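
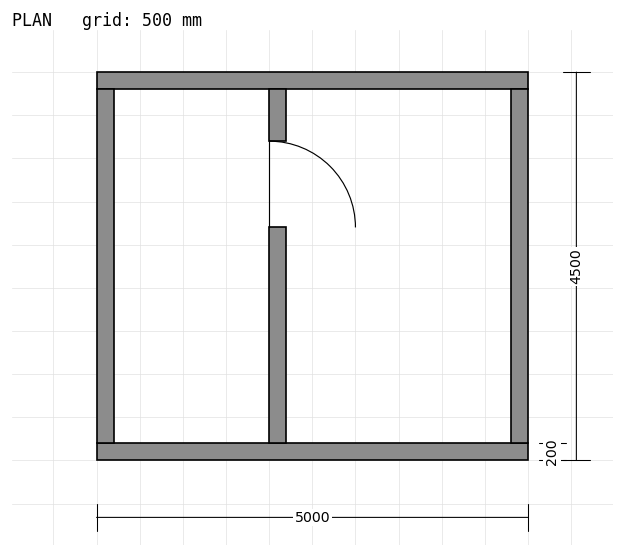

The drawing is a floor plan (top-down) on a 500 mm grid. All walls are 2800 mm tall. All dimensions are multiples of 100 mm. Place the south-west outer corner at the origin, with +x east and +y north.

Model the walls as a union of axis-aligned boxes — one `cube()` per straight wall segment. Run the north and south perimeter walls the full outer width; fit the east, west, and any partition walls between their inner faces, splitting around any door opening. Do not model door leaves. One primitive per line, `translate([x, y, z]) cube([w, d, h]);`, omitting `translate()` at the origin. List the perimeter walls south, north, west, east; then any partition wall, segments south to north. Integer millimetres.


cube([5000, 200, 2800]);
translate([0, 4300, 0]) cube([5000, 200, 2800]);
translate([0, 200, 0]) cube([200, 4100, 2800]);
translate([4800, 200, 0]) cube([200, 4100, 2800]);
translate([2000, 200, 0]) cube([200, 2500, 2800]);
translate([2000, 3700, 0]) cube([200, 600, 2800]);


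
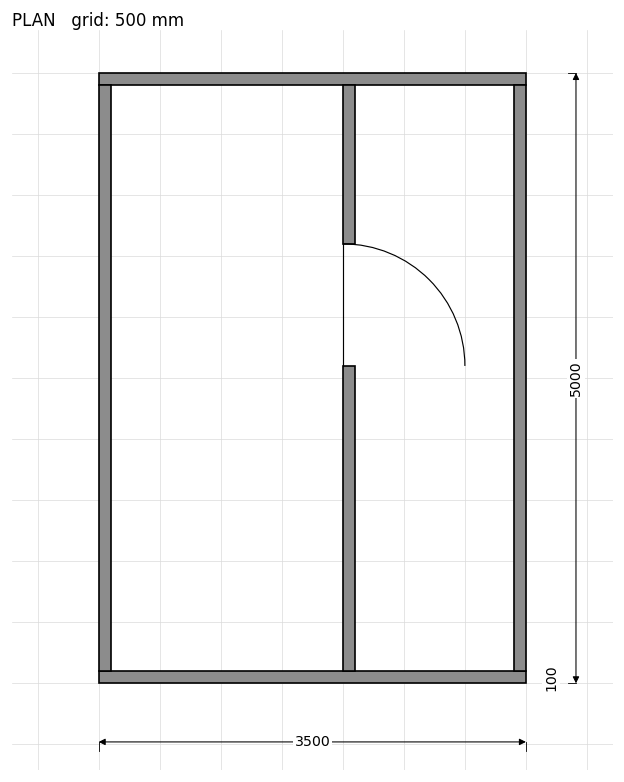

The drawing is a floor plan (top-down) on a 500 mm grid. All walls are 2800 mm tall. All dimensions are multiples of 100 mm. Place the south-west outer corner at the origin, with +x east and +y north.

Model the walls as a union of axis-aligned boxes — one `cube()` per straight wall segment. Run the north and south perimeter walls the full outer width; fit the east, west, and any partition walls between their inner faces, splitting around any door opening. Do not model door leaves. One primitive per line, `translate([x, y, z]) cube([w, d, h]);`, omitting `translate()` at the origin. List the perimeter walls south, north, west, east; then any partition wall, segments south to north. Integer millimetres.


cube([3500, 100, 2800]);
translate([0, 4900, 0]) cube([3500, 100, 2800]);
translate([0, 100, 0]) cube([100, 4800, 2800]);
translate([3400, 100, 0]) cube([100, 4800, 2800]);
translate([2000, 100, 0]) cube([100, 2500, 2800]);
translate([2000, 3600, 0]) cube([100, 1300, 2800]);


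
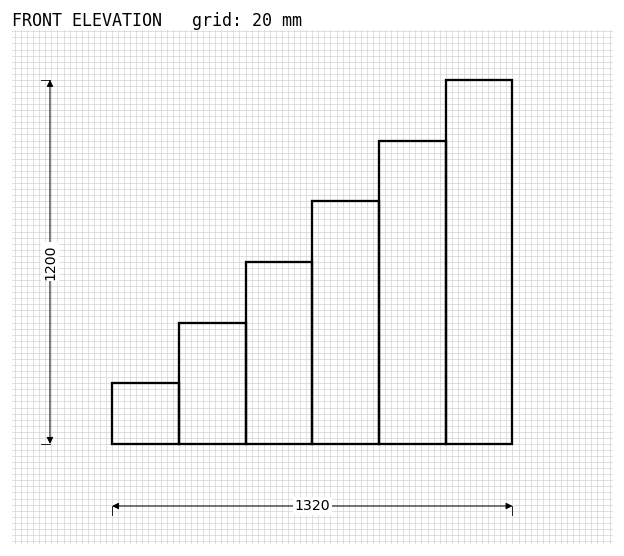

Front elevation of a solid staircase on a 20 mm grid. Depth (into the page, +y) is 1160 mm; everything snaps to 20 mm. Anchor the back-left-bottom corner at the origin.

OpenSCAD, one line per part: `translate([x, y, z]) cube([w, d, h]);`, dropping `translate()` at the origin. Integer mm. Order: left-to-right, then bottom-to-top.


cube([220, 1160, 200]);
translate([220, 0, 0]) cube([220, 1160, 400]);
translate([440, 0, 0]) cube([220, 1160, 600]);
translate([660, 0, 0]) cube([220, 1160, 800]);
translate([880, 0, 0]) cube([220, 1160, 1000]);
translate([1100, 0, 0]) cube([220, 1160, 1200]);


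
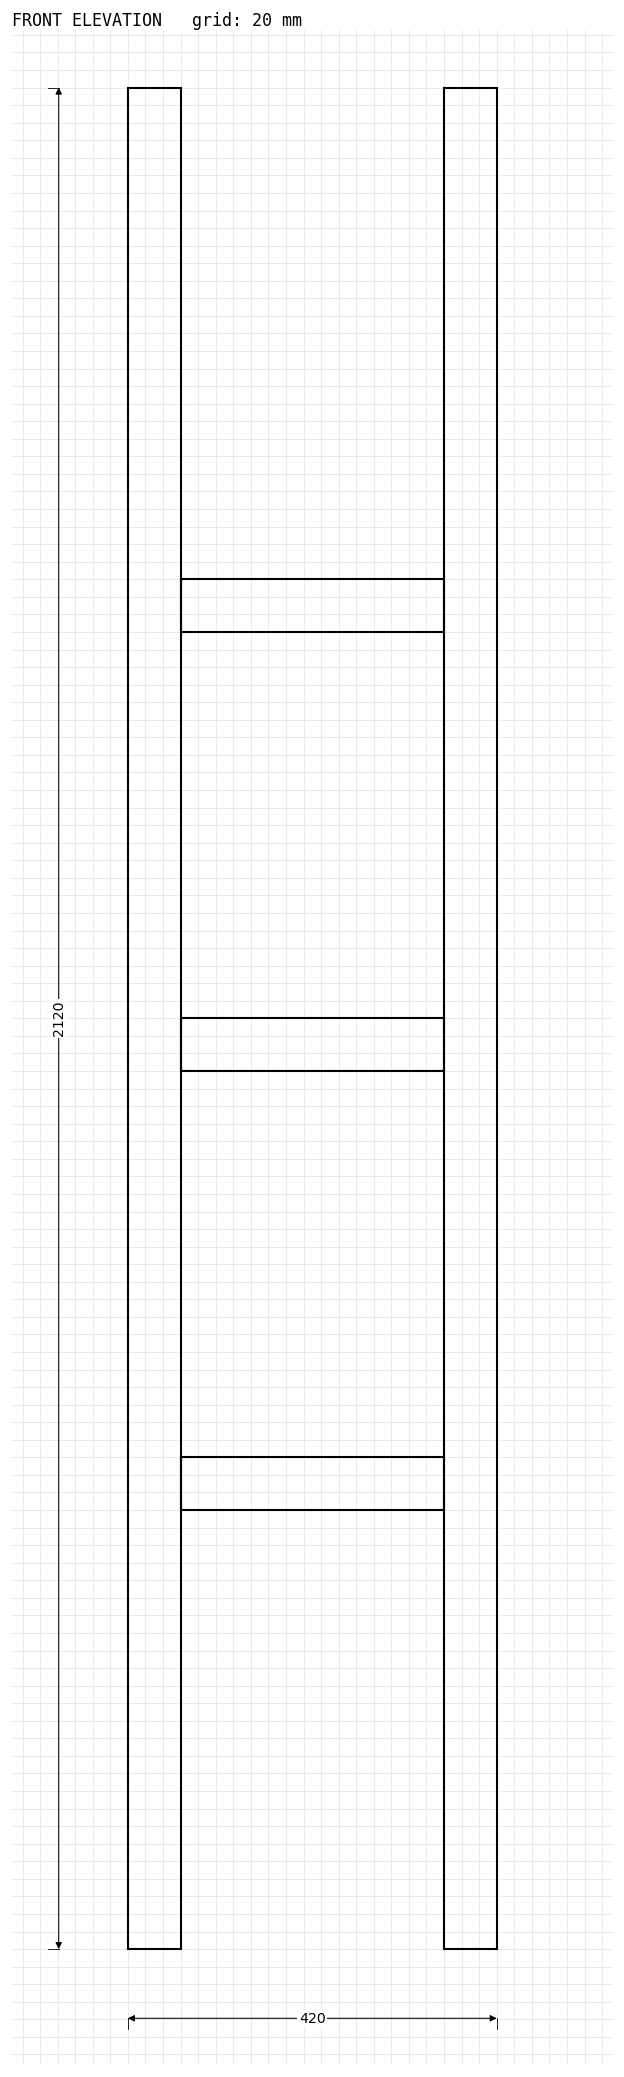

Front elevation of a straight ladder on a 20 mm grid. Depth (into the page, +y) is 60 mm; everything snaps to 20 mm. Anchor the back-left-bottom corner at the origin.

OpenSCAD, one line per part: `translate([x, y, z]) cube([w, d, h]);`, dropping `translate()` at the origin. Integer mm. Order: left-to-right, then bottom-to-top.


cube([60, 60, 2120]);
translate([60, 0, 500]) cube([300, 60, 60]);
translate([60, 0, 1000]) cube([300, 60, 60]);
translate([60, 0, 1500]) cube([300, 60, 60]);
translate([360, 0, 0]) cube([60, 60, 2120]);


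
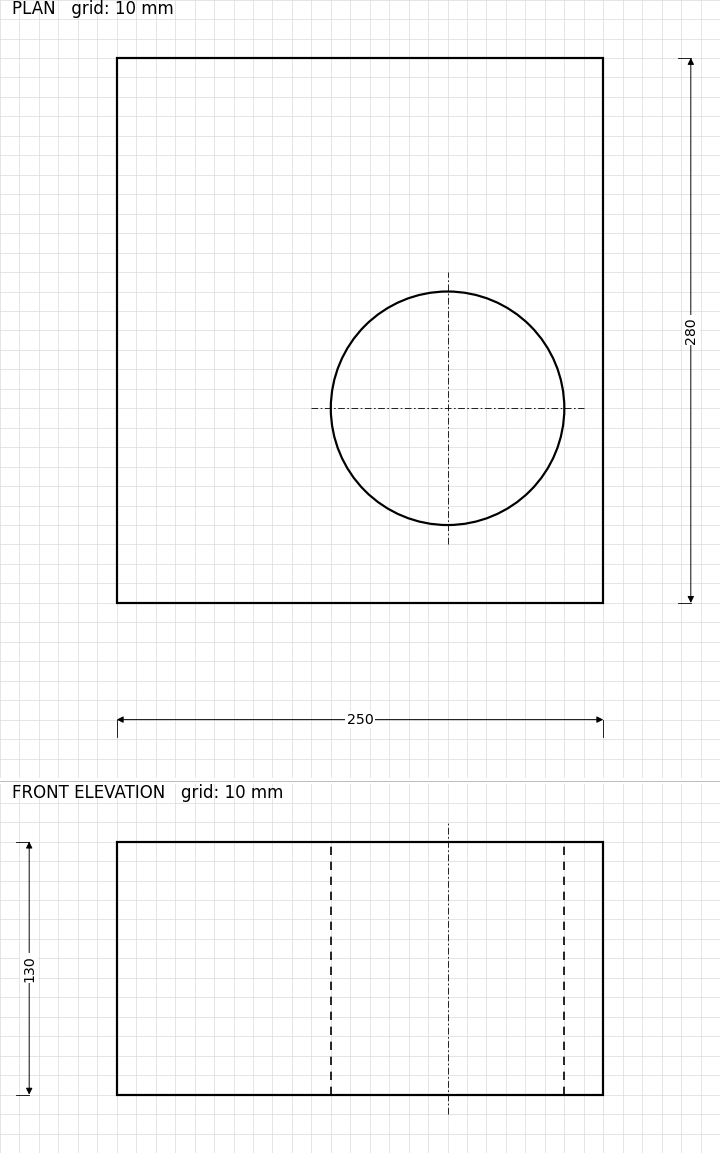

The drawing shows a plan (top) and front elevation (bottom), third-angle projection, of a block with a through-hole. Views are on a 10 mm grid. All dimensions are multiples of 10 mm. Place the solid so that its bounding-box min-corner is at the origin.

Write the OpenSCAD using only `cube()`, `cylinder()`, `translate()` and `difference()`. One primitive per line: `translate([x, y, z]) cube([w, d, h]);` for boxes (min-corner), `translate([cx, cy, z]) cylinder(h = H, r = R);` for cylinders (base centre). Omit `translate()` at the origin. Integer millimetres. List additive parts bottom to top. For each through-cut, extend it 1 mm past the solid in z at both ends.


difference() {
  cube([250, 280, 130]);
  translate([170, 100, -1]) cylinder(h = 132, r = 60);
}


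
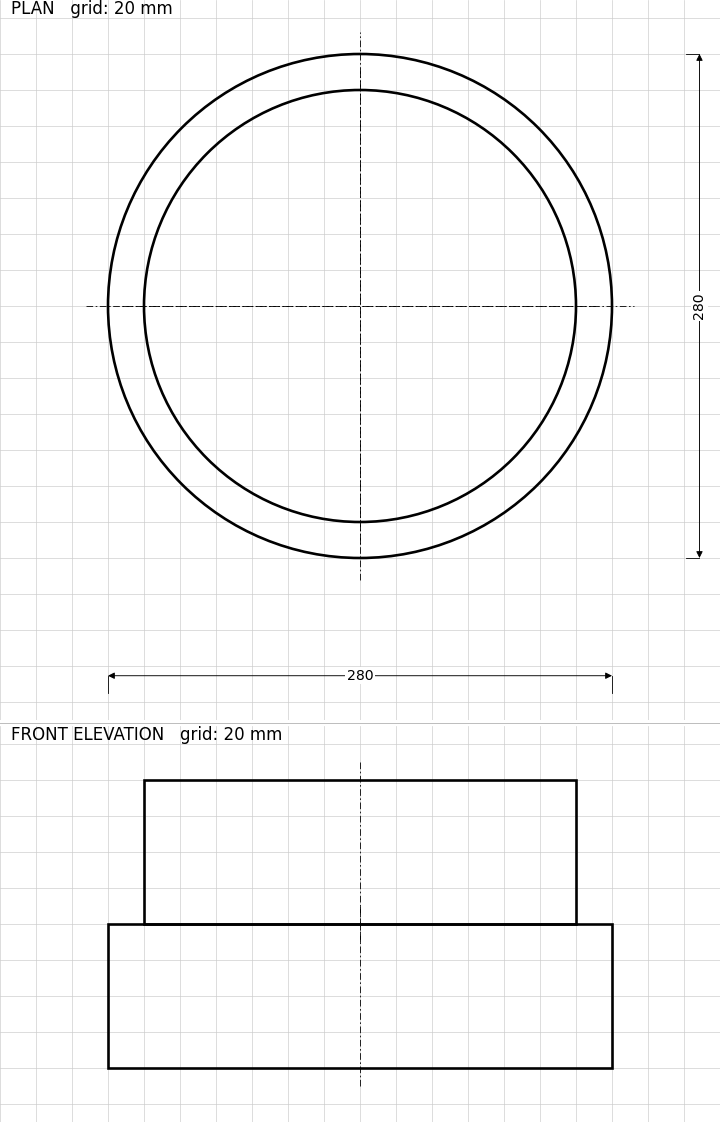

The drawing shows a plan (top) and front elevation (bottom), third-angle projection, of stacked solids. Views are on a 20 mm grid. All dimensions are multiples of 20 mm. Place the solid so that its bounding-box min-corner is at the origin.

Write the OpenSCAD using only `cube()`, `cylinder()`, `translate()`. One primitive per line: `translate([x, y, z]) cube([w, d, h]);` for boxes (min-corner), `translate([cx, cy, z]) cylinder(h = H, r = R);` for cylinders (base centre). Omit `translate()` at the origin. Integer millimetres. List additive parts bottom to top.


translate([140, 140, 0]) cylinder(h = 80, r = 140);
translate([140, 140, 80]) cylinder(h = 80, r = 120);


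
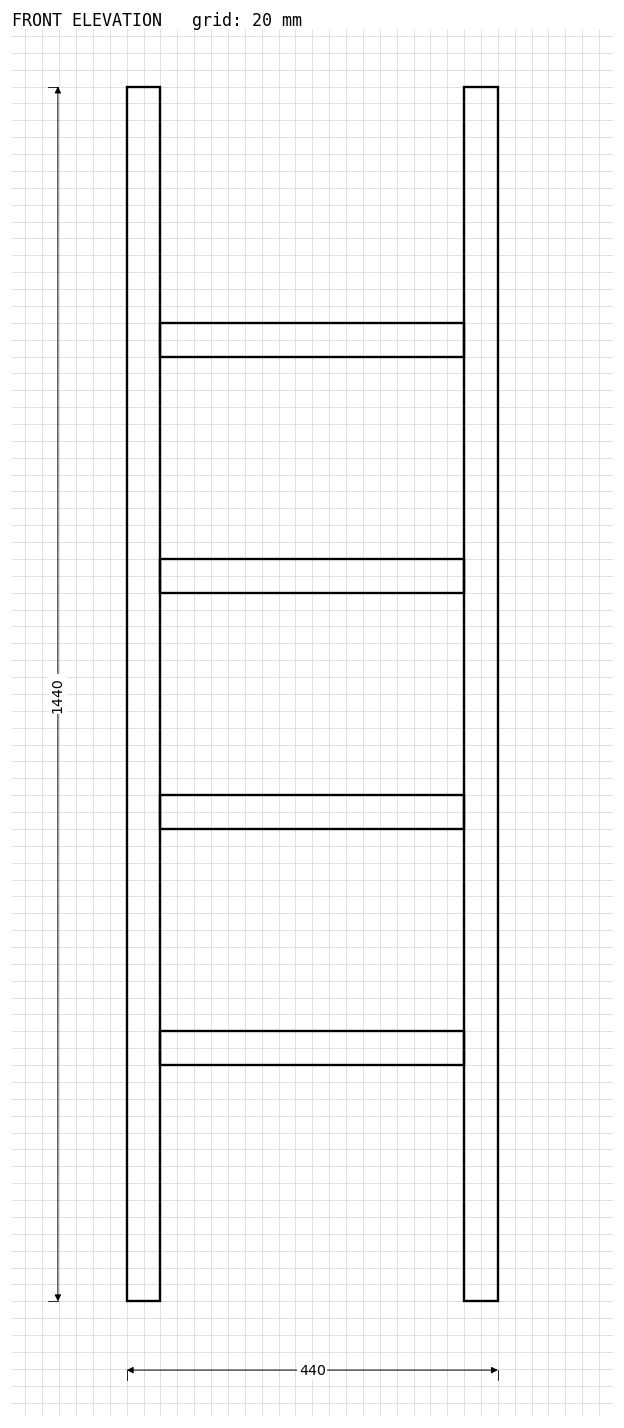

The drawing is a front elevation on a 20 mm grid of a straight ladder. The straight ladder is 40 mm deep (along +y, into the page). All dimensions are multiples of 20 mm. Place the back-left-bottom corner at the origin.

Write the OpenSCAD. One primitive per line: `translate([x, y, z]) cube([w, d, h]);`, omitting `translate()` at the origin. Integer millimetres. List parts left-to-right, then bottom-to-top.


cube([40, 40, 1440]);
translate([40, 0, 280]) cube([360, 40, 40]);
translate([40, 0, 560]) cube([360, 40, 40]);
translate([40, 0, 840]) cube([360, 40, 40]);
translate([40, 0, 1120]) cube([360, 40, 40]);
translate([400, 0, 0]) cube([40, 40, 1440]);


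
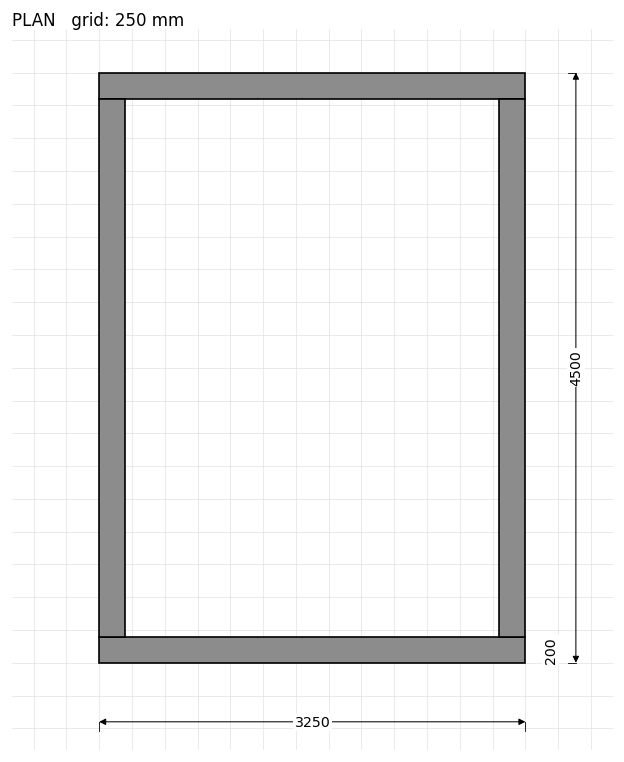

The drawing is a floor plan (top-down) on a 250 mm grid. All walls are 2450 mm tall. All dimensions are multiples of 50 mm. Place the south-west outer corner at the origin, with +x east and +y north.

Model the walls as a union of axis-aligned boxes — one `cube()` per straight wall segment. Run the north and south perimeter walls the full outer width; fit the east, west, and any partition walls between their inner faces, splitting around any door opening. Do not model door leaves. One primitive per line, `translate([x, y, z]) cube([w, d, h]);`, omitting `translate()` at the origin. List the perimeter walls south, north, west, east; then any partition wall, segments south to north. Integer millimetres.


cube([3250, 200, 2450]);
translate([0, 4300, 0]) cube([3250, 200, 2450]);
translate([0, 200, 0]) cube([200, 4100, 2450]);
translate([3050, 200, 0]) cube([200, 4100, 2450]);


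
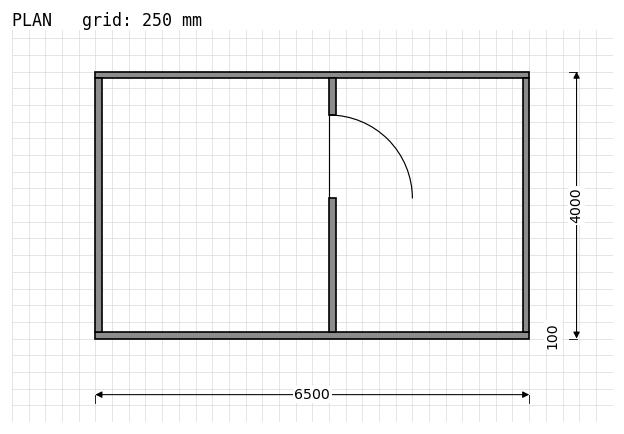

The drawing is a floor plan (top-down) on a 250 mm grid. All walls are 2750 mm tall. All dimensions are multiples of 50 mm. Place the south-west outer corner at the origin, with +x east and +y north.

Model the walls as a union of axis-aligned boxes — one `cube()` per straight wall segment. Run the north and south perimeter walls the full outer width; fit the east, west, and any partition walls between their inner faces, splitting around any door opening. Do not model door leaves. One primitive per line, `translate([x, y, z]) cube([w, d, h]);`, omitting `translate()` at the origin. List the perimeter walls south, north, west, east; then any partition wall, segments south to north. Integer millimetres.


cube([6500, 100, 2750]);
translate([0, 3900, 0]) cube([6500, 100, 2750]);
translate([0, 100, 0]) cube([100, 3800, 2750]);
translate([6400, 100, 0]) cube([100, 3800, 2750]);
translate([3500, 100, 0]) cube([100, 2000, 2750]);
translate([3500, 3350, 0]) cube([100, 550, 2750]);


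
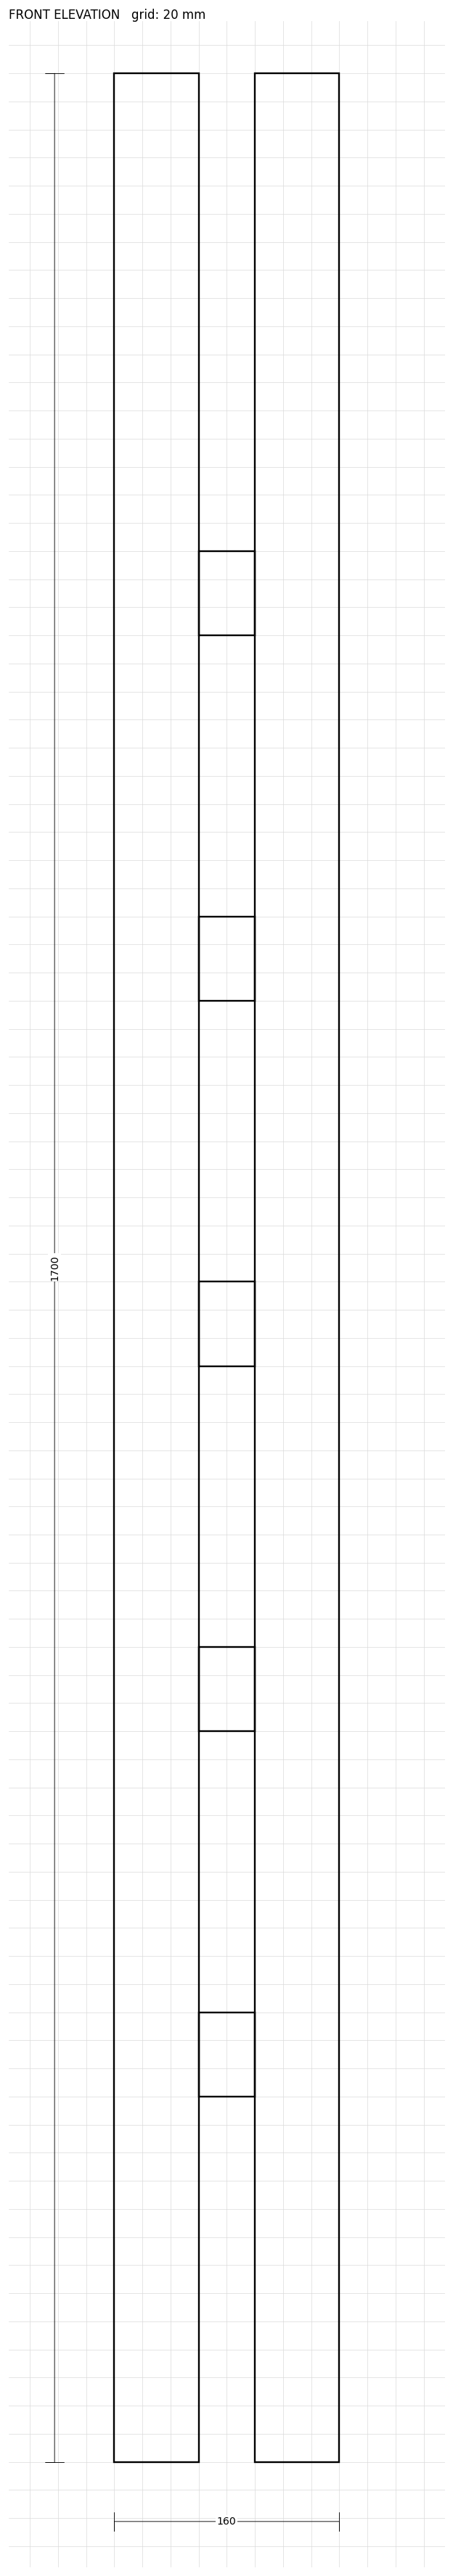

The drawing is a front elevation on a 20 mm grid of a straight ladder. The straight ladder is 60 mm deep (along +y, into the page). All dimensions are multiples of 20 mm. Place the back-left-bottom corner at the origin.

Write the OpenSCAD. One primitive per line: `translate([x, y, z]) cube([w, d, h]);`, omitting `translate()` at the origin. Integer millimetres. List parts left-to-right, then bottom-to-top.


cube([60, 60, 1700]);
translate([60, 0, 260]) cube([40, 60, 60]);
translate([60, 0, 520]) cube([40, 60, 60]);
translate([60, 0, 780]) cube([40, 60, 60]);
translate([60, 0, 1040]) cube([40, 60, 60]);
translate([60, 0, 1300]) cube([40, 60, 60]);
translate([100, 0, 0]) cube([60, 60, 1700]);


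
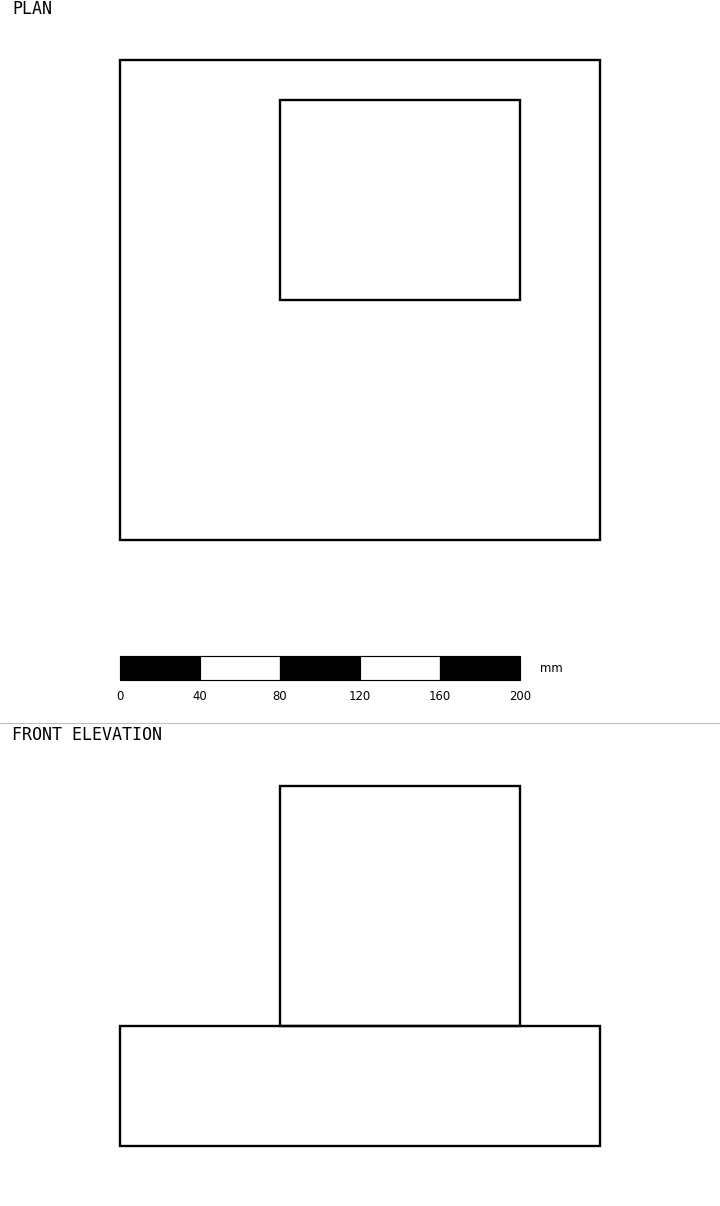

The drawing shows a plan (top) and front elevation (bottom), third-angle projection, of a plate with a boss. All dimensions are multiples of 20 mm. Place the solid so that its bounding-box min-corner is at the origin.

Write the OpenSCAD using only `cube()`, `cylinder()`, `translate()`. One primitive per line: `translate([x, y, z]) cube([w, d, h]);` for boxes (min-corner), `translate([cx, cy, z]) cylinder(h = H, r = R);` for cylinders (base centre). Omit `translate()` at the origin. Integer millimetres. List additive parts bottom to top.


cube([240, 240, 60]);
translate([80, 120, 60]) cube([120, 100, 120]);


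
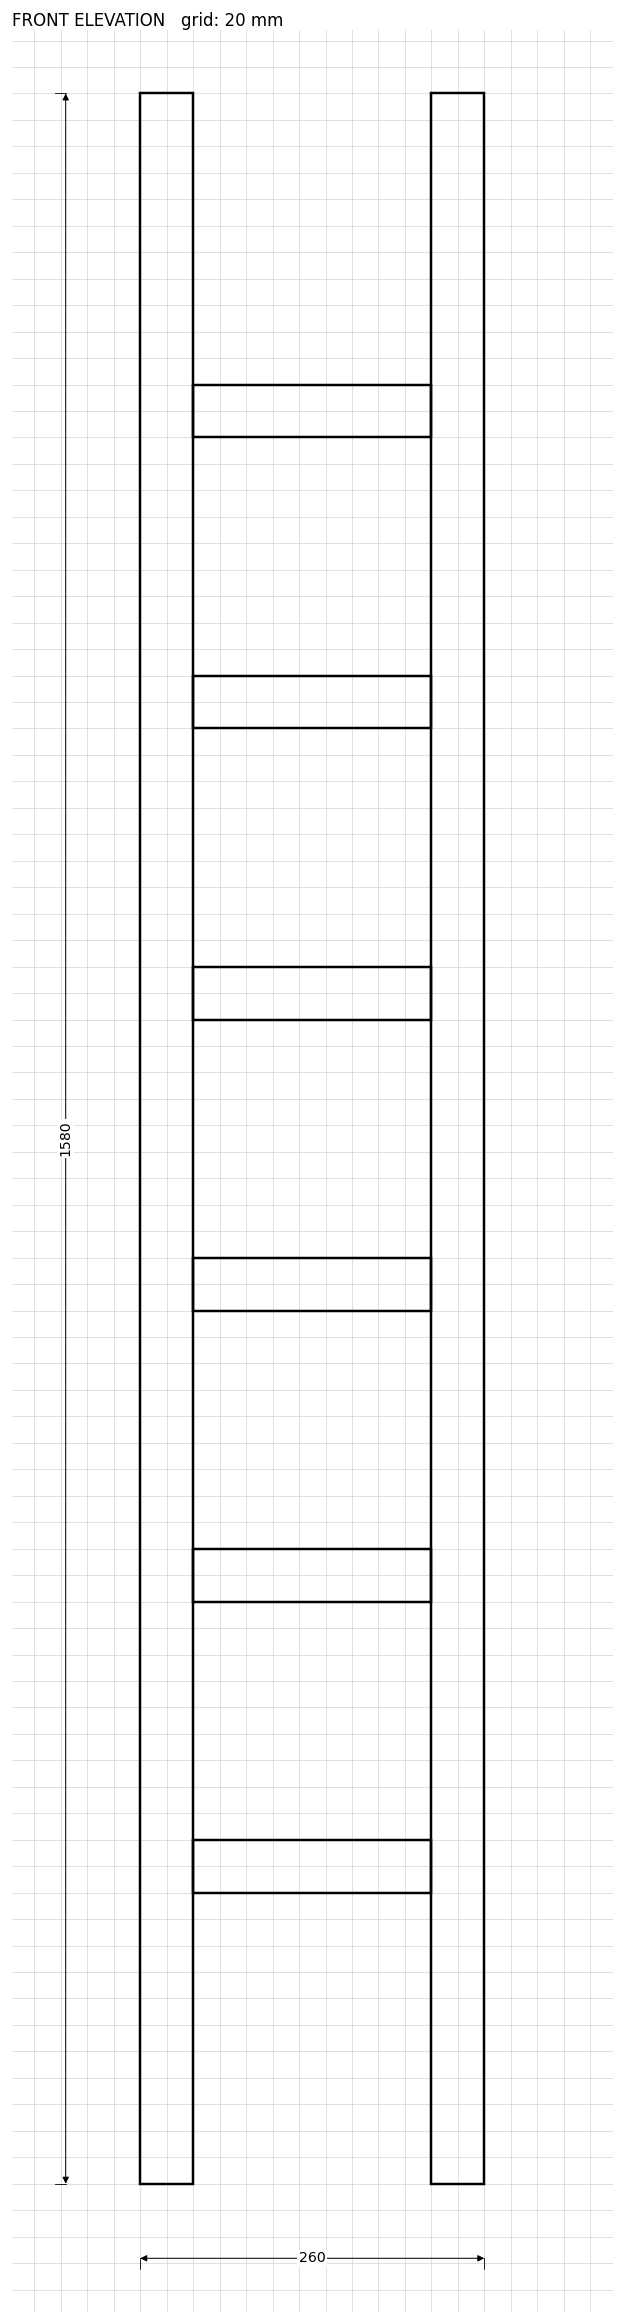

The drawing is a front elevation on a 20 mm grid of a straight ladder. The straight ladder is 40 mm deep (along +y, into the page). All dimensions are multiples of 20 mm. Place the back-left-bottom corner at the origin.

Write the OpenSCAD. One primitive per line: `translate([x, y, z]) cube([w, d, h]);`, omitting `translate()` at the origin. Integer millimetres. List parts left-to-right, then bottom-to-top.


cube([40, 40, 1580]);
translate([40, 0, 220]) cube([180, 40, 40]);
translate([40, 0, 440]) cube([180, 40, 40]);
translate([40, 0, 660]) cube([180, 40, 40]);
translate([40, 0, 880]) cube([180, 40, 40]);
translate([40, 0, 1100]) cube([180, 40, 40]);
translate([40, 0, 1320]) cube([180, 40, 40]);
translate([220, 0, 0]) cube([40, 40, 1580]);


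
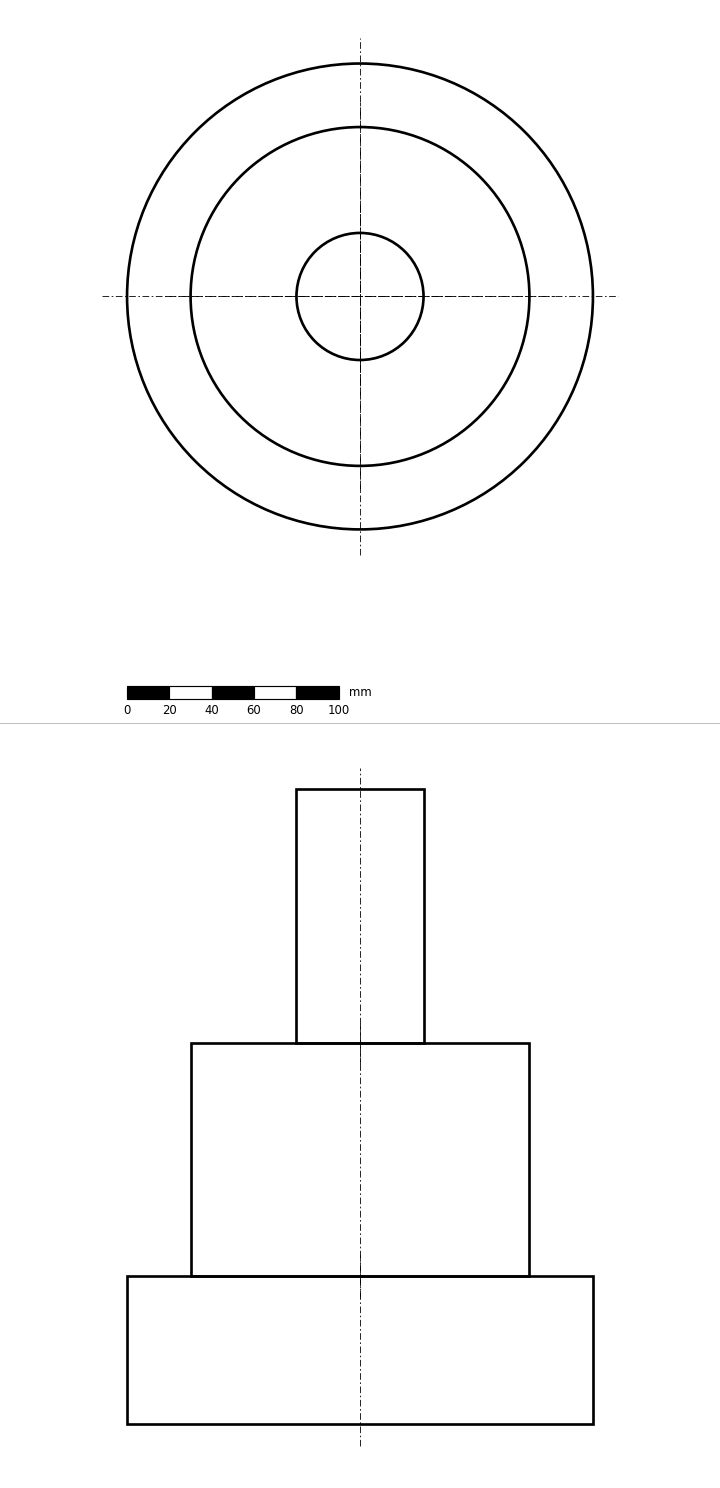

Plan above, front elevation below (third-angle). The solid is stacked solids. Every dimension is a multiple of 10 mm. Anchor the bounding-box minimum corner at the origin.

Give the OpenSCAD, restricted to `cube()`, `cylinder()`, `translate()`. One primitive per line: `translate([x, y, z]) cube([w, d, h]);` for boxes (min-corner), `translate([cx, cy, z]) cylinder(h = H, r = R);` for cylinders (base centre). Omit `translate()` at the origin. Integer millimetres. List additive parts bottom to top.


translate([110, 110, 0]) cylinder(h = 70, r = 110);
translate([110, 110, 70]) cylinder(h = 110, r = 80);
translate([110, 110, 180]) cylinder(h = 120, r = 30);


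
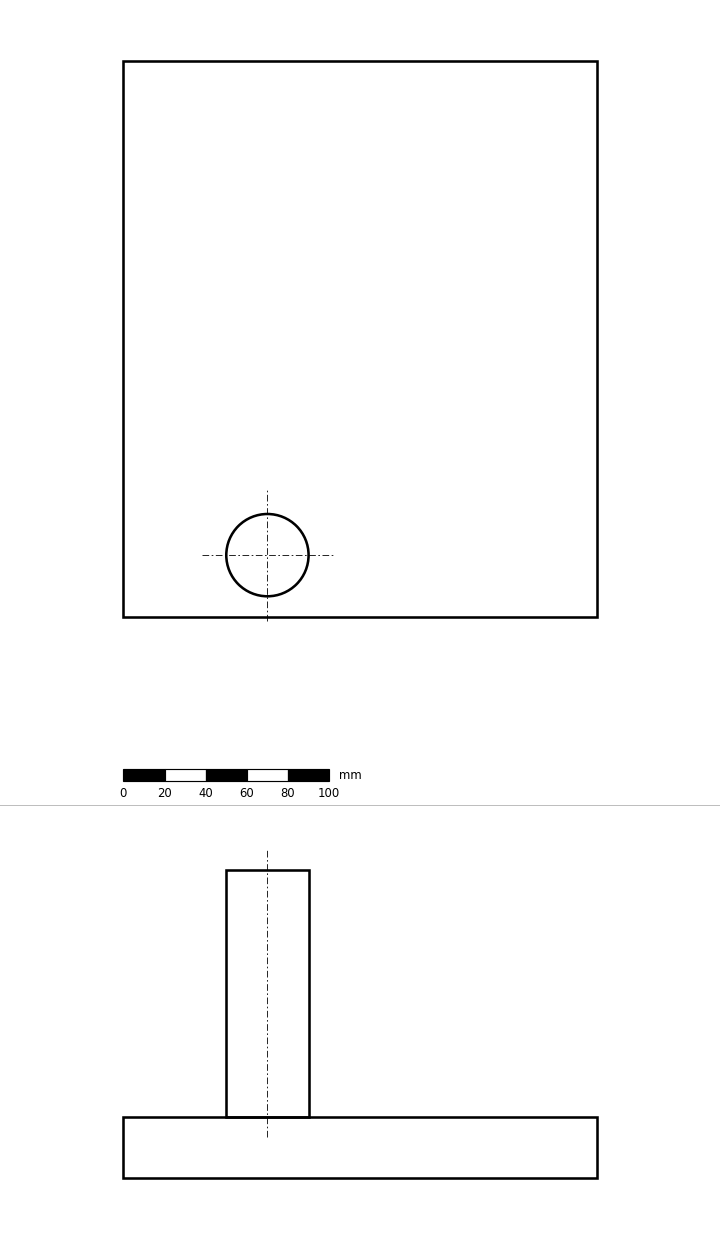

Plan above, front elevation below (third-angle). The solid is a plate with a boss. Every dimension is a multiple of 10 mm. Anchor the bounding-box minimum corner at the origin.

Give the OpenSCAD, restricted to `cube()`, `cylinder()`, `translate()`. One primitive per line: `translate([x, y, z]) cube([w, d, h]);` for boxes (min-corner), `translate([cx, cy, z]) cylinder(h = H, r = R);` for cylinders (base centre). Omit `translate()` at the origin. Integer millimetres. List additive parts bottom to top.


cube([230, 270, 30]);
translate([70, 30, 30]) cylinder(h = 120, r = 20);


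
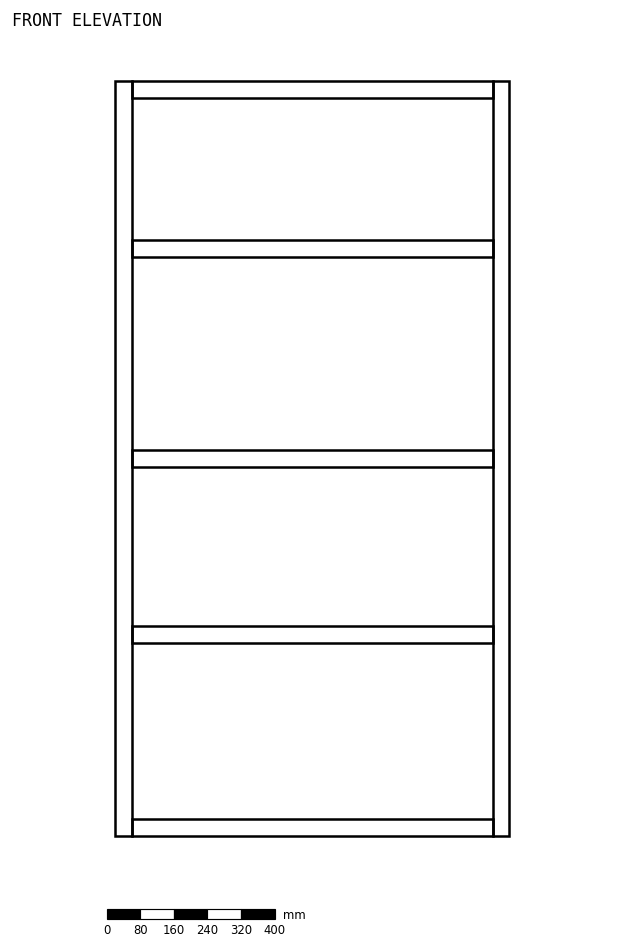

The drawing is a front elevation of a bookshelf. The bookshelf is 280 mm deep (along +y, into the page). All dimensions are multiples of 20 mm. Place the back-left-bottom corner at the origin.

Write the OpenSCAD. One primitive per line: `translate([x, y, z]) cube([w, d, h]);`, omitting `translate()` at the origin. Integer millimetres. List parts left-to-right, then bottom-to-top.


cube([40, 280, 1800]);
translate([40, 0, 0]) cube([860, 280, 40]);
translate([40, 0, 460]) cube([860, 280, 40]);
translate([40, 0, 880]) cube([860, 280, 40]);
translate([40, 0, 1380]) cube([860, 280, 40]);
translate([40, 0, 1760]) cube([860, 280, 40]);
translate([900, 0, 0]) cube([40, 280, 1800]);


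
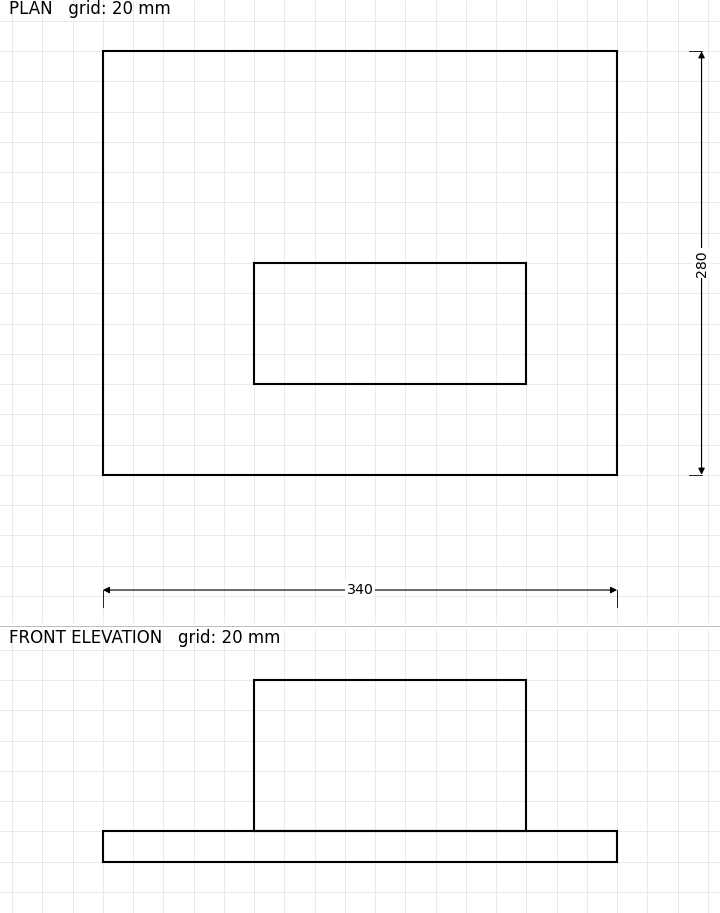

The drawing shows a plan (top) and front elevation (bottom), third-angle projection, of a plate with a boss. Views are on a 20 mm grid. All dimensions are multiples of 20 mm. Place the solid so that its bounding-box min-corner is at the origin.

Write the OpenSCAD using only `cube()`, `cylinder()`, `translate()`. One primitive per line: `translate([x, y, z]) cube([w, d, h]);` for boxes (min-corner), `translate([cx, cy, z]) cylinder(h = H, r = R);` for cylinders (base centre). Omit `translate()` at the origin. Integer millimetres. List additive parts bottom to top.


cube([340, 280, 20]);
translate([100, 60, 20]) cube([180, 80, 100]);


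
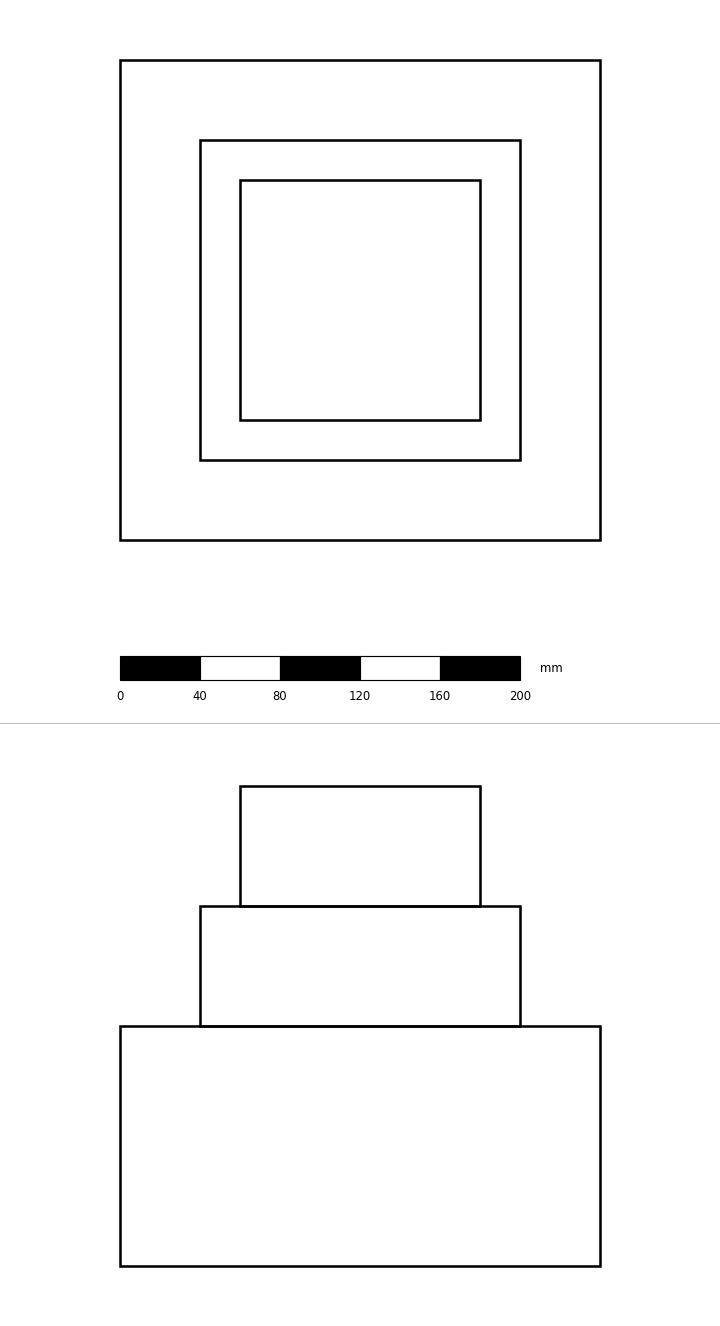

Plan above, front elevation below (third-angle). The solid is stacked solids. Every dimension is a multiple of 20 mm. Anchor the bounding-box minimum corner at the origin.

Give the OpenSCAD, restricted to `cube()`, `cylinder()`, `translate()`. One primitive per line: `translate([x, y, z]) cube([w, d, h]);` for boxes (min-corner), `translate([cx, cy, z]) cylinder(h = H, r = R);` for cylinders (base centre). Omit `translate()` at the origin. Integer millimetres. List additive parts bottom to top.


cube([240, 240, 120]);
translate([40, 40, 120]) cube([160, 160, 60]);
translate([60, 60, 180]) cube([120, 120, 60]);


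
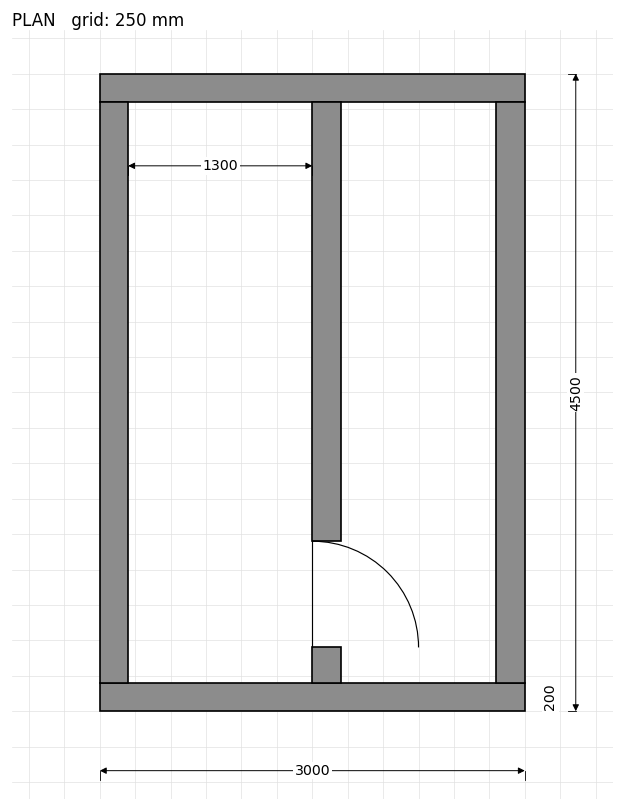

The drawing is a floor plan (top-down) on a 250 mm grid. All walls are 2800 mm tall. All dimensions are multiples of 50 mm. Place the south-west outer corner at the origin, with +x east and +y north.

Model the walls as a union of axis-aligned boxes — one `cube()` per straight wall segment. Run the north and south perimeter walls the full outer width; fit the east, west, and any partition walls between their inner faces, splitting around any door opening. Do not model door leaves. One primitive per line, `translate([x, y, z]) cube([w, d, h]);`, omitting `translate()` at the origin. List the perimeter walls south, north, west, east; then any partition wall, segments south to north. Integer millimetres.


cube([3000, 200, 2800]);
translate([0, 4300, 0]) cube([3000, 200, 2800]);
translate([0, 200, 0]) cube([200, 4100, 2800]);
translate([2800, 200, 0]) cube([200, 4100, 2800]);
translate([1500, 200, 0]) cube([200, 250, 2800]);
translate([1500, 1200, 0]) cube([200, 3100, 2800]);


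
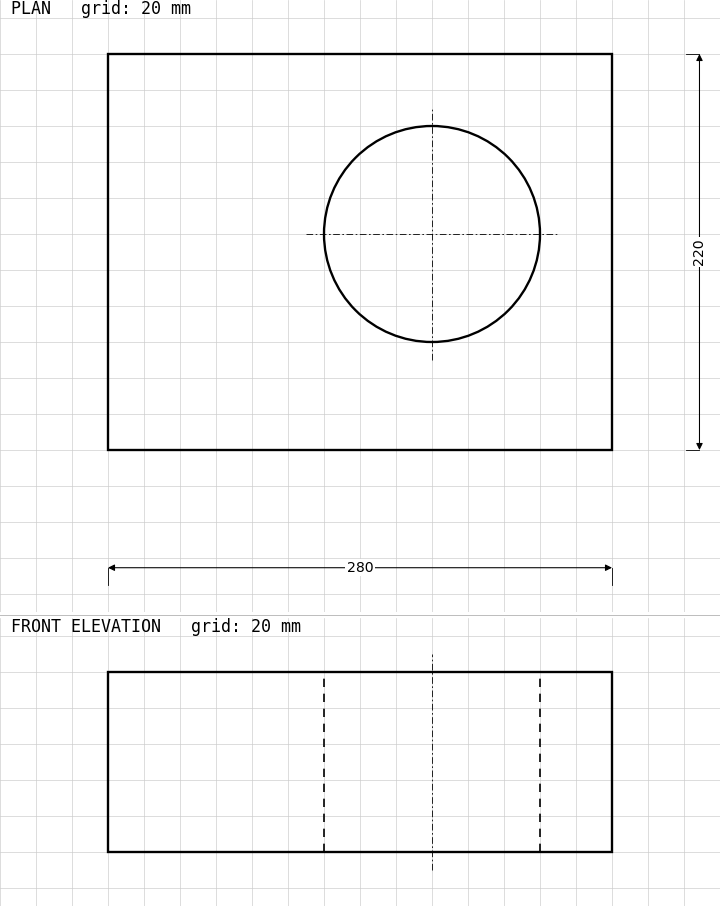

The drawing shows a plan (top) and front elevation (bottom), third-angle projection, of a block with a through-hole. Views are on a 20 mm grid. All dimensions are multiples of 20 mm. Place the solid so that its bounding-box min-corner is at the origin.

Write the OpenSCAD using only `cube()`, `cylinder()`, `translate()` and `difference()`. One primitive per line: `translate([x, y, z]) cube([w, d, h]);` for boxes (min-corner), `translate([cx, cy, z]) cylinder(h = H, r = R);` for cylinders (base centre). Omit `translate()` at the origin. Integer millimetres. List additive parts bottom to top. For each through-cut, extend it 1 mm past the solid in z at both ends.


difference() {
  cube([280, 220, 100]);
  translate([180, 120, -1]) cylinder(h = 102, r = 60);
}


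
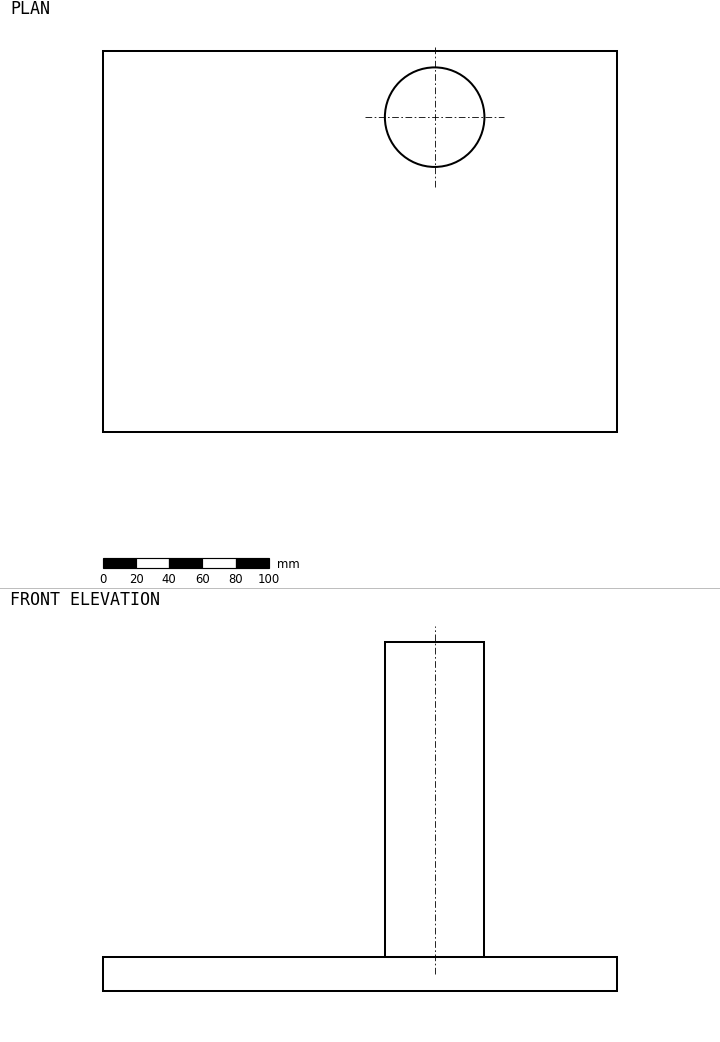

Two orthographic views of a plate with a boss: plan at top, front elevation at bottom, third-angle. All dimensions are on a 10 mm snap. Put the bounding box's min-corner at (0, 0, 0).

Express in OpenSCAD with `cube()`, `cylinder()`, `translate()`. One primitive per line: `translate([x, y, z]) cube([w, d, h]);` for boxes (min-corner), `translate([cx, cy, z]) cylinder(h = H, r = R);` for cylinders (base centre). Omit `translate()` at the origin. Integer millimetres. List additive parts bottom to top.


cube([310, 230, 20]);
translate([200, 190, 20]) cylinder(h = 190, r = 30);


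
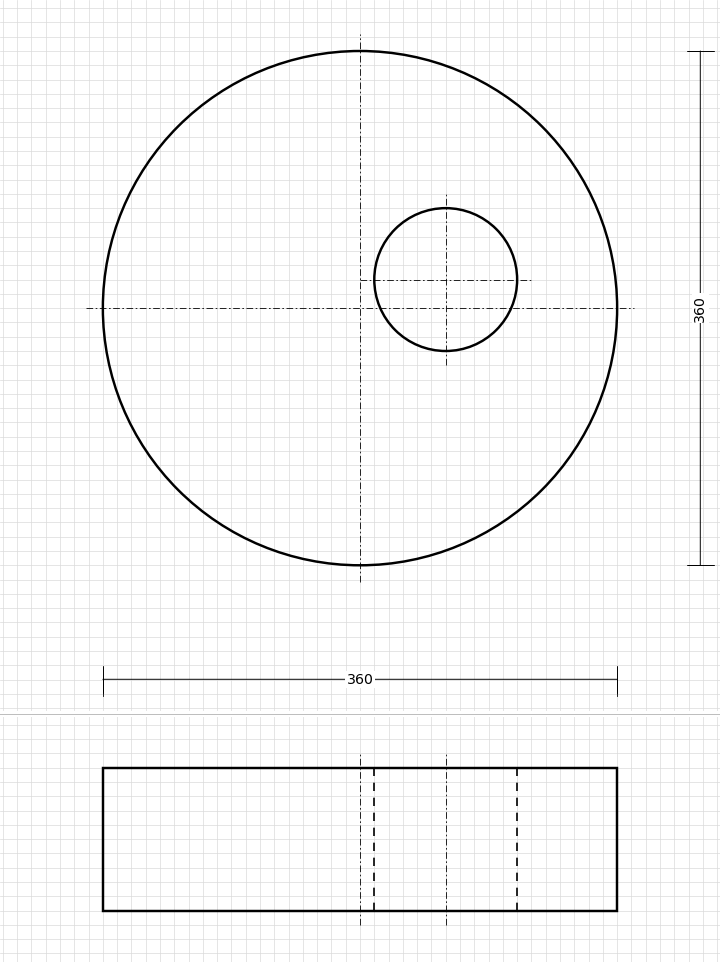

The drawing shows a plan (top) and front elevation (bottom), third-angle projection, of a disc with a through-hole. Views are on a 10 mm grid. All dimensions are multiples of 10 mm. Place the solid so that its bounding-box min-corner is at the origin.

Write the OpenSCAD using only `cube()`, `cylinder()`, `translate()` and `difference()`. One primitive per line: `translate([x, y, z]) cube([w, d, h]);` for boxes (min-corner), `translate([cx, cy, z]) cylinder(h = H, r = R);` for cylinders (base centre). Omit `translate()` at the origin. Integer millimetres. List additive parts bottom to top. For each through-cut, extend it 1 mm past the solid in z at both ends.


difference() {
  translate([180, 180, 0]) cylinder(h = 100, r = 180);
  translate([240, 200, -1]) cylinder(h = 102, r = 50);
}


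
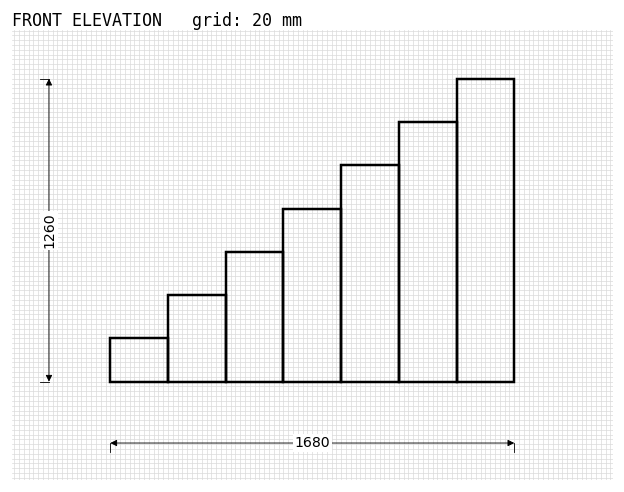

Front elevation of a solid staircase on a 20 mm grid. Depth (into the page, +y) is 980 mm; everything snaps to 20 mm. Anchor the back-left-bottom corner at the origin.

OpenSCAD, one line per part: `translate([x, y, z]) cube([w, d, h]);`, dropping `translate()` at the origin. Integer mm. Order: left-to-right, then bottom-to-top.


cube([240, 980, 180]);
translate([240, 0, 0]) cube([240, 980, 360]);
translate([480, 0, 0]) cube([240, 980, 540]);
translate([720, 0, 0]) cube([240, 980, 720]);
translate([960, 0, 0]) cube([240, 980, 900]);
translate([1200, 0, 0]) cube([240, 980, 1080]);
translate([1440, 0, 0]) cube([240, 980, 1260]);


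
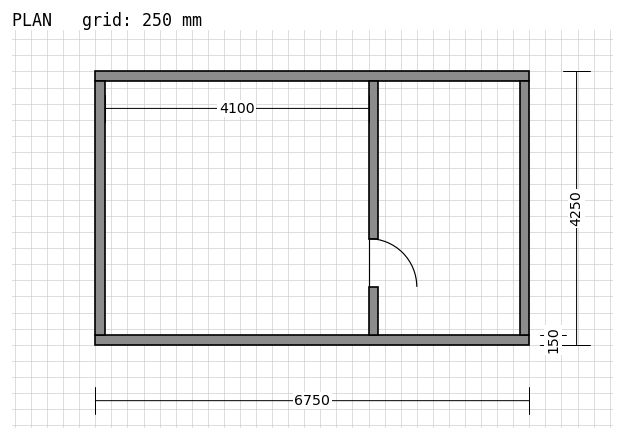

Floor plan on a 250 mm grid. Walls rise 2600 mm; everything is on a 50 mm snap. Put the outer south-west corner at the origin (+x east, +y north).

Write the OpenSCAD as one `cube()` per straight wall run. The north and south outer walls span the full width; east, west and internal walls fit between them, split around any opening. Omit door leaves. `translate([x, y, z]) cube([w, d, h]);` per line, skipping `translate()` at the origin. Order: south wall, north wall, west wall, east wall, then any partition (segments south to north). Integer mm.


cube([6750, 150, 2600]);
translate([0, 4100, 0]) cube([6750, 150, 2600]);
translate([0, 150, 0]) cube([150, 3950, 2600]);
translate([6600, 150, 0]) cube([150, 3950, 2600]);
translate([4250, 150, 0]) cube([150, 750, 2600]);
translate([4250, 1650, 0]) cube([150, 2450, 2600]);


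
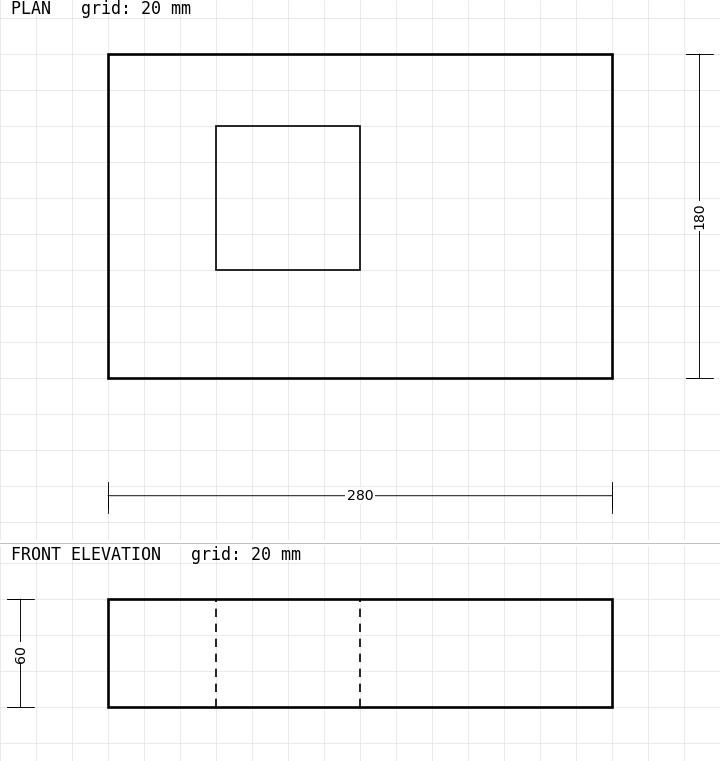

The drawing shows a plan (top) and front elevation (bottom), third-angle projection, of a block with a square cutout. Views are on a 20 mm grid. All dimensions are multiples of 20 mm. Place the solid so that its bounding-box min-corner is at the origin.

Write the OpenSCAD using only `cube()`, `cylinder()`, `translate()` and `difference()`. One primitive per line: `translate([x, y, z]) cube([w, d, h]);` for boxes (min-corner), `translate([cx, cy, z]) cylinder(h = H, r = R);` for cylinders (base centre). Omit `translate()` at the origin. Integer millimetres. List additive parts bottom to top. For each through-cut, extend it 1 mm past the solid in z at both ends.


difference() {
  cube([280, 180, 60]);
  translate([60, 60, -1]) cube([80, 80, 62]);
}


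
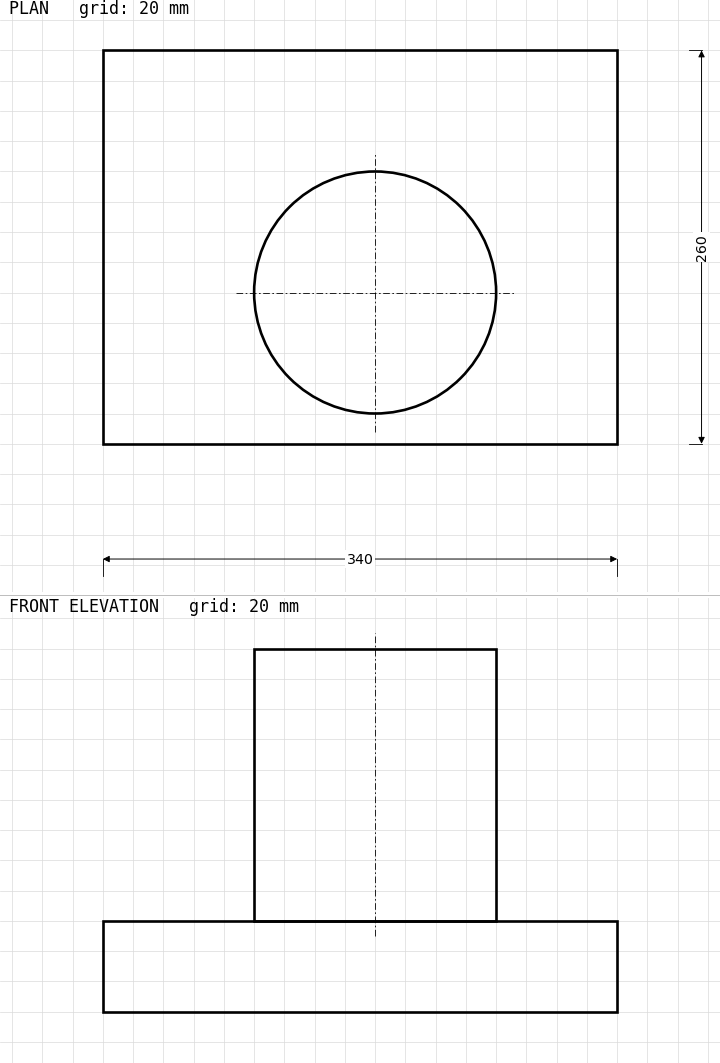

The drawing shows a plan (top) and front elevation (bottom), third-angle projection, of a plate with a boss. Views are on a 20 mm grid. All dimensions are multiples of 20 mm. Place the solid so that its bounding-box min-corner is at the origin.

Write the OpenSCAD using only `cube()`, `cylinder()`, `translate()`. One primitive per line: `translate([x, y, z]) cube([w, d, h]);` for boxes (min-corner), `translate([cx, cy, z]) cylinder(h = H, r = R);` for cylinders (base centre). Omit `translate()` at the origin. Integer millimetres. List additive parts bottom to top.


cube([340, 260, 60]);
translate([180, 100, 60]) cylinder(h = 180, r = 80);


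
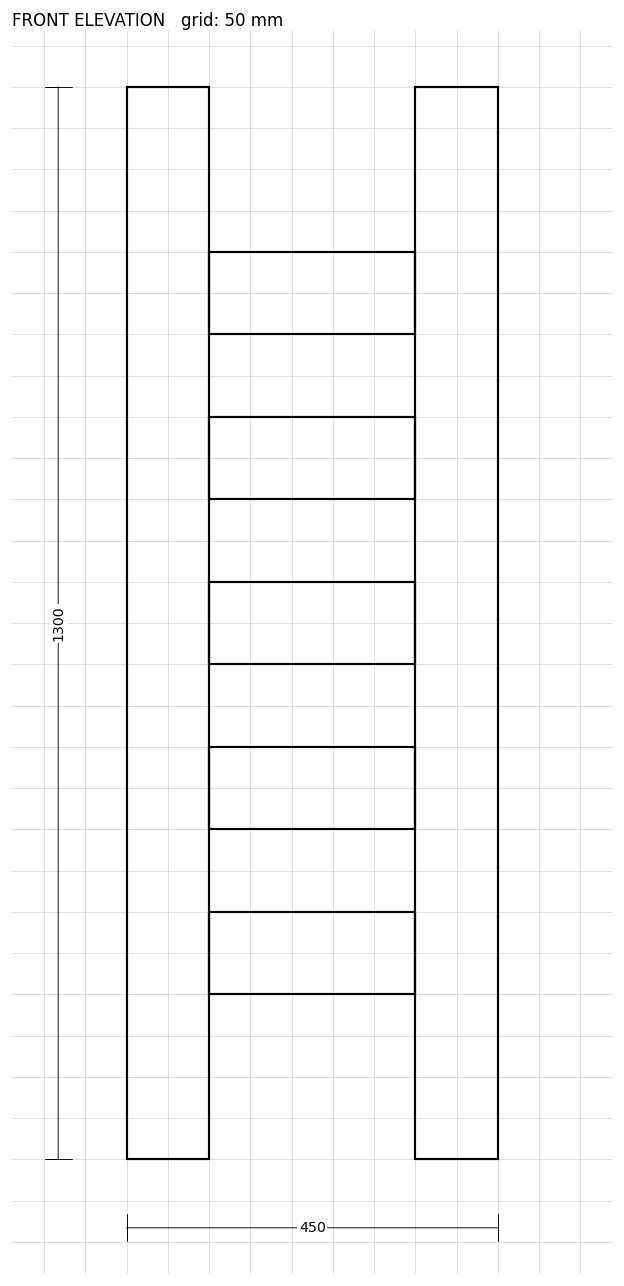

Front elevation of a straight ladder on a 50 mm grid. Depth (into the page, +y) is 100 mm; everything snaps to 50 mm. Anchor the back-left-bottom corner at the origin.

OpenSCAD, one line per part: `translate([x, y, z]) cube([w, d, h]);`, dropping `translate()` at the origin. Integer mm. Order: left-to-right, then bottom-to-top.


cube([100, 100, 1300]);
translate([100, 0, 200]) cube([250, 100, 100]);
translate([100, 0, 400]) cube([250, 100, 100]);
translate([100, 0, 600]) cube([250, 100, 100]);
translate([100, 0, 800]) cube([250, 100, 100]);
translate([100, 0, 1000]) cube([250, 100, 100]);
translate([350, 0, 0]) cube([100, 100, 1300]);


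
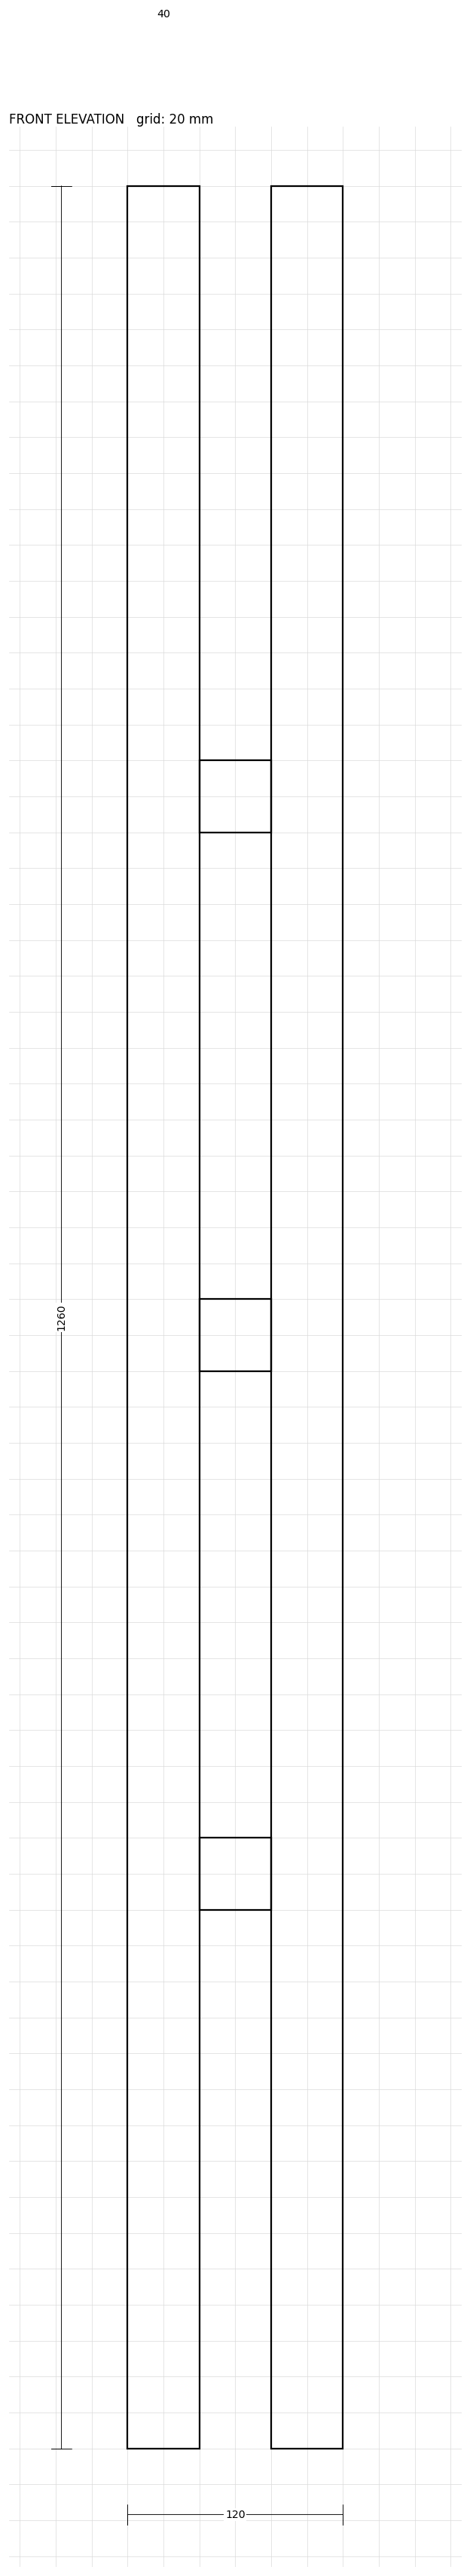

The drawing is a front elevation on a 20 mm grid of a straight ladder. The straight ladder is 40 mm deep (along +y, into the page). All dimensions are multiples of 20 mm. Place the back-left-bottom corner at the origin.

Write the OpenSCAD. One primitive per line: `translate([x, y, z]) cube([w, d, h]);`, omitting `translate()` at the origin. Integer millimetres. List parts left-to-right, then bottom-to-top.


cube([40, 40, 1260]);
translate([40, 0, 300]) cube([40, 40, 40]);
translate([40, 0, 600]) cube([40, 40, 40]);
translate([40, 0, 900]) cube([40, 40, 40]);
translate([80, 0, 0]) cube([40, 40, 1260]);


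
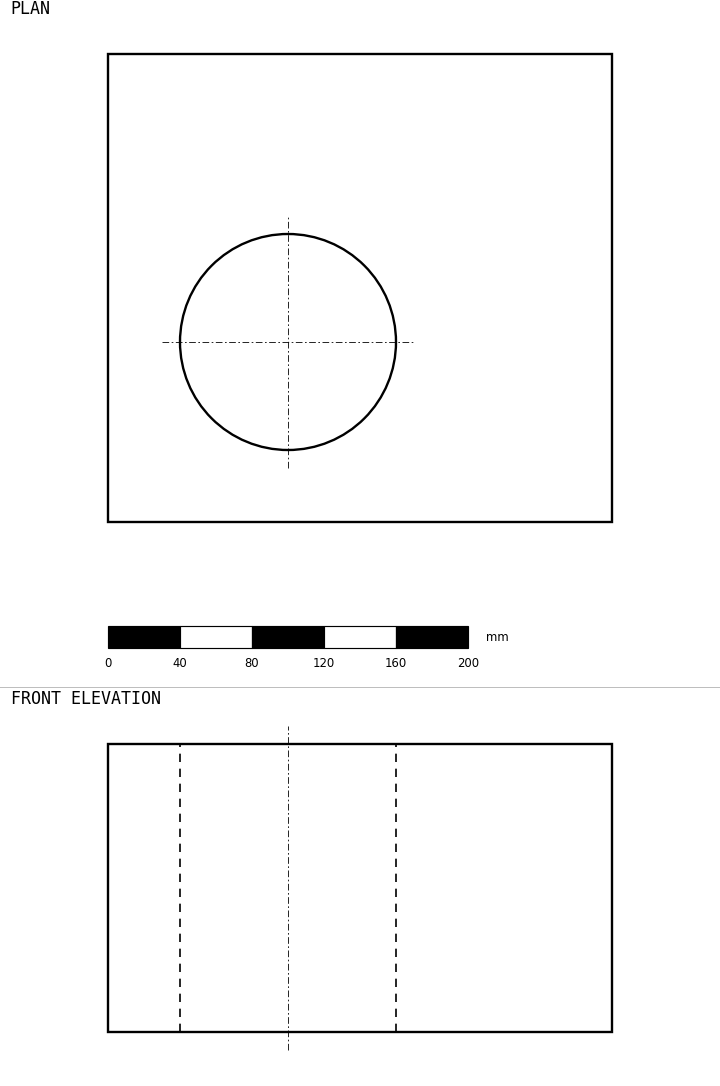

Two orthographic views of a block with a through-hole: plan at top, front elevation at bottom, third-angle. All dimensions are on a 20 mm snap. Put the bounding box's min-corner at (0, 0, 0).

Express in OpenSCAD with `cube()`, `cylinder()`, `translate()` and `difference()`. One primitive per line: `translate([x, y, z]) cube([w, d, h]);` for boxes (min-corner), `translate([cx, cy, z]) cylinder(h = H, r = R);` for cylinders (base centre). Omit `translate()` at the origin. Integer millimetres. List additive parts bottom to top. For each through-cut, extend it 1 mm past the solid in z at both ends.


difference() {
  cube([280, 260, 160]);
  translate([100, 100, -1]) cylinder(h = 162, r = 60);
}


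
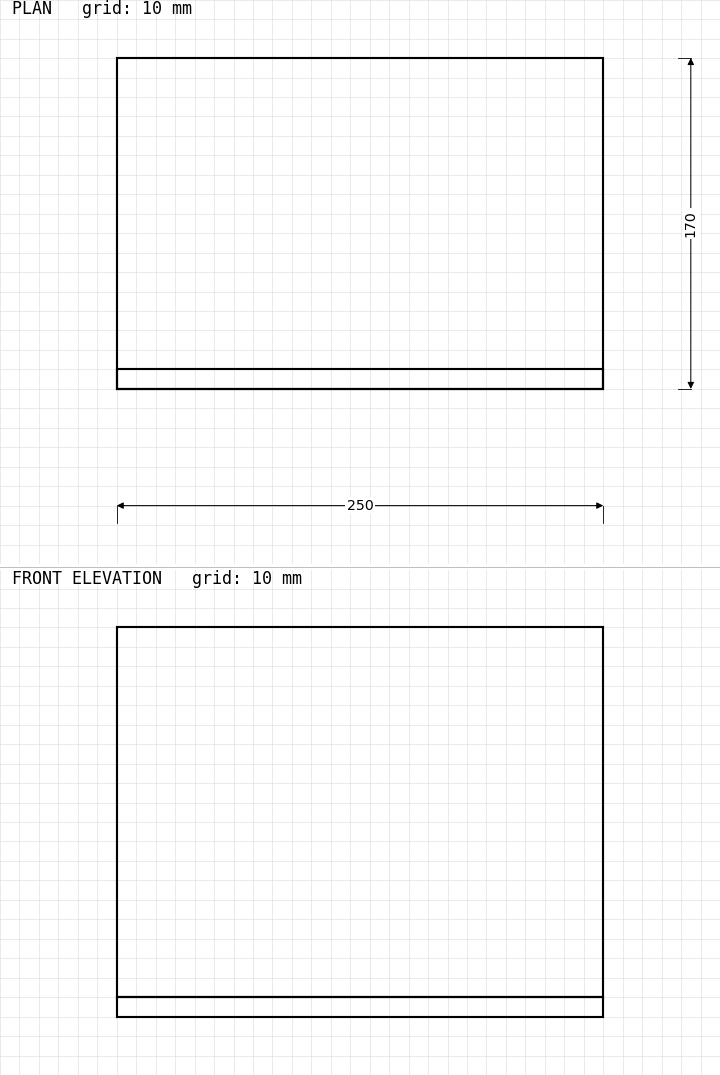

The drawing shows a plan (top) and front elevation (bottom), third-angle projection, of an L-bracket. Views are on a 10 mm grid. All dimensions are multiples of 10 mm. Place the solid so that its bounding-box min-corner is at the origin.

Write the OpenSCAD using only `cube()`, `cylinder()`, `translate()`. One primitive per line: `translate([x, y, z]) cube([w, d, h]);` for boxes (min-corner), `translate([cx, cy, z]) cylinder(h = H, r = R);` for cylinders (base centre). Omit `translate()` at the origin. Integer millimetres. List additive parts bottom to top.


cube([250, 170, 10]);
translate([0, 0, 10]) cube([250, 10, 190]);


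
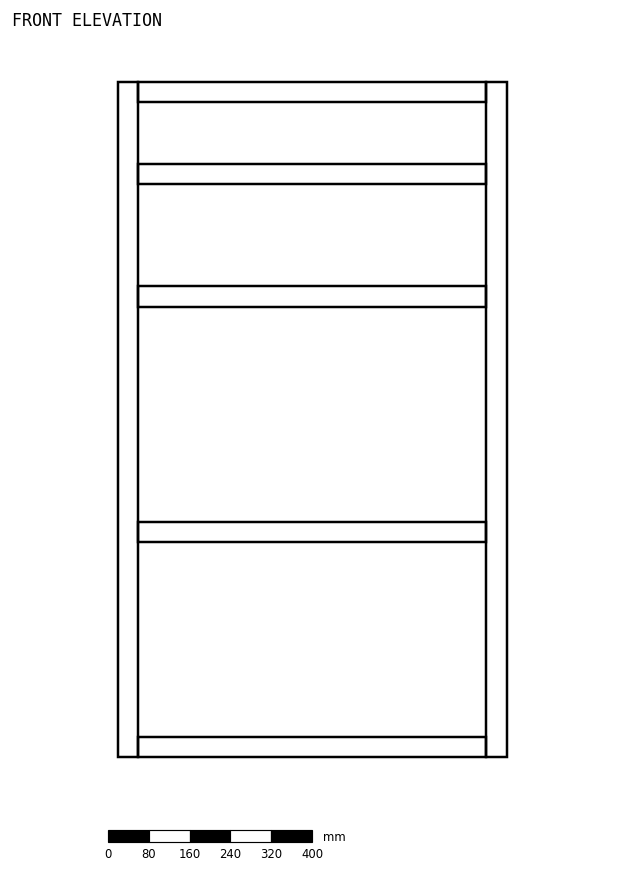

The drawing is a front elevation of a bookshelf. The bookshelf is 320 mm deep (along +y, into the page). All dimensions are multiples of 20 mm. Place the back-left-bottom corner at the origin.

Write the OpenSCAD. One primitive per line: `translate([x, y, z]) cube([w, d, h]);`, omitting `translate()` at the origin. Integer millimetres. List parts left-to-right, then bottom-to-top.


cube([40, 320, 1320]);
translate([40, 0, 0]) cube([680, 320, 40]);
translate([40, 0, 420]) cube([680, 320, 40]);
translate([40, 0, 880]) cube([680, 320, 40]);
translate([40, 0, 1120]) cube([680, 320, 40]);
translate([40, 0, 1280]) cube([680, 320, 40]);
translate([720, 0, 0]) cube([40, 320, 1320]);


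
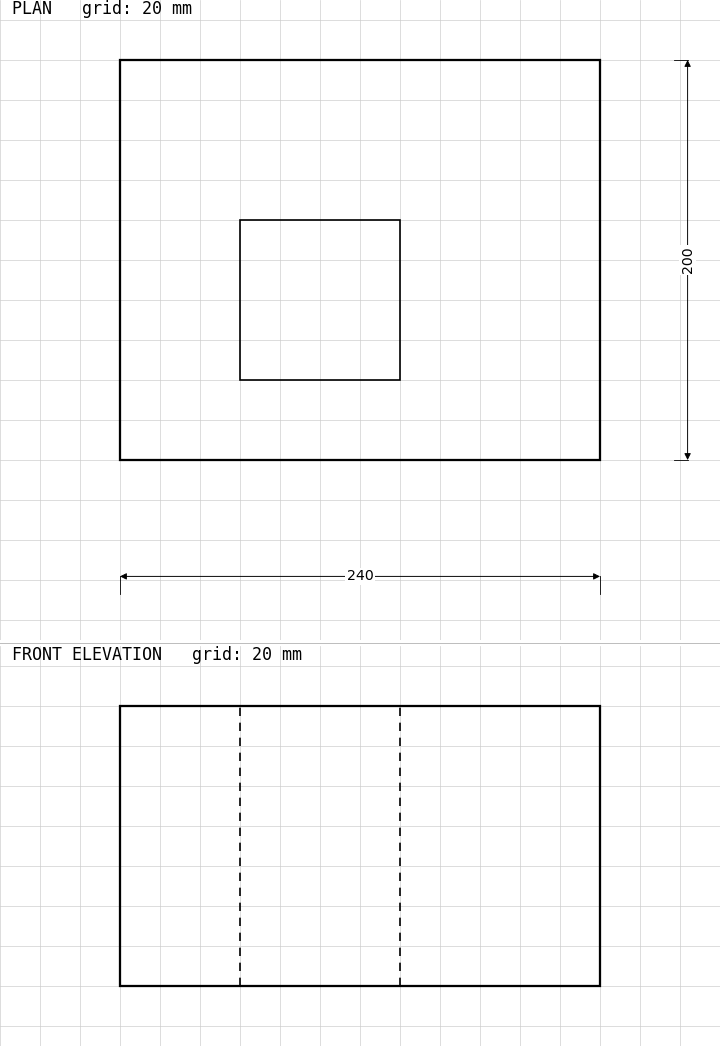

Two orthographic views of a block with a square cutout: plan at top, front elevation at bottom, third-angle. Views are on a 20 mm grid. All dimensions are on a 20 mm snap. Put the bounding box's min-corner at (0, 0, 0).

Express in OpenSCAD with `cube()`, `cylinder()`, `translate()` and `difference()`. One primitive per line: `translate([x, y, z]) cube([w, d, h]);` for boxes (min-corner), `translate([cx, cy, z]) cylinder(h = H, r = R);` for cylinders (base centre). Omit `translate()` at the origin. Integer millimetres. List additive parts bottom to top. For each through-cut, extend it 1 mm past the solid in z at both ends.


difference() {
  cube([240, 200, 140]);
  translate([60, 40, -1]) cube([80, 80, 142]);
}
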